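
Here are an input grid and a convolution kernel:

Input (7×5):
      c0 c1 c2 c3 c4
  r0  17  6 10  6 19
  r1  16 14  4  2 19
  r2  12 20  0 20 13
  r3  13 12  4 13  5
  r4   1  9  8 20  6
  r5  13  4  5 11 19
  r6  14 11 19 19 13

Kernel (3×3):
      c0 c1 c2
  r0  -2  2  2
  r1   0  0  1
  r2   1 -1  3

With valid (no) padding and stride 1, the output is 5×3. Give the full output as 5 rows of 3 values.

Output[0,0]: The receptive field on the input at this output position is [17 6 10 / 16 14 4 / 12 20 0]. Elementwise product with the kernel and sum: 17·-2 + 6·2 + 10·2 + 4·1 + 12·1 + 20·-1 + 0·3.

-6 102 68
17 51 53
36 74 77
38 62 85
97 98 94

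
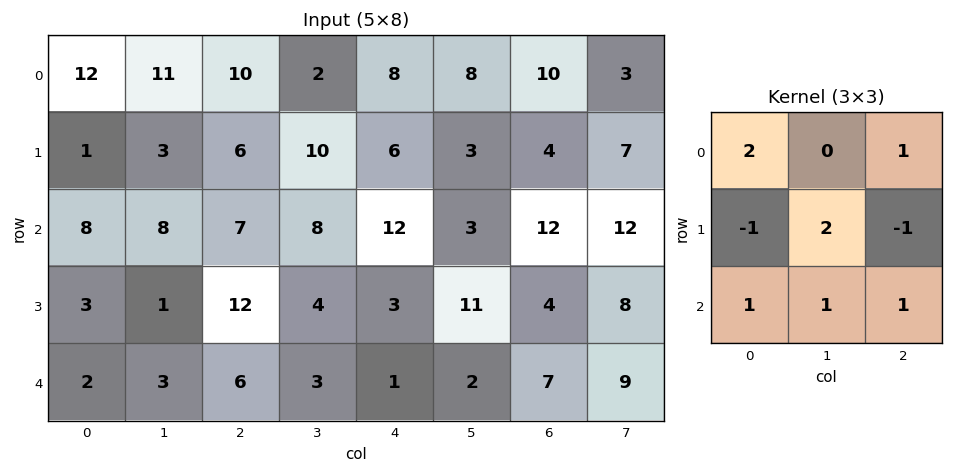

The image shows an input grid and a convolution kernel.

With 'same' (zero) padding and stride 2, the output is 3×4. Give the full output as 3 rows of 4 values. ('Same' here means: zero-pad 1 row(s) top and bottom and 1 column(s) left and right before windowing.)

Output[0,0]: The receptive field on the zero-padded input at this output position is [0 0 0 / 0 12 11 / 0 1 3]. Elementwise product with the kernel and sum: 0·2 + 0·1 + 0·-1 + 12·2 + 11·-1 + 0·1 + 1·1 + 3·1.
Output[0,1]: The receptive field on the zero-padded input at this output position is [0 0 0 / 11 10 2 / 3 6 10]. Elementwise product with the kernel and sum: 0·2 + 0·1 + 11·-1 + 10·2 + 2·-1 + 3·1 + 6·1 + 10·1.

17 26 25 23
15 31 54 45
2 12 16 33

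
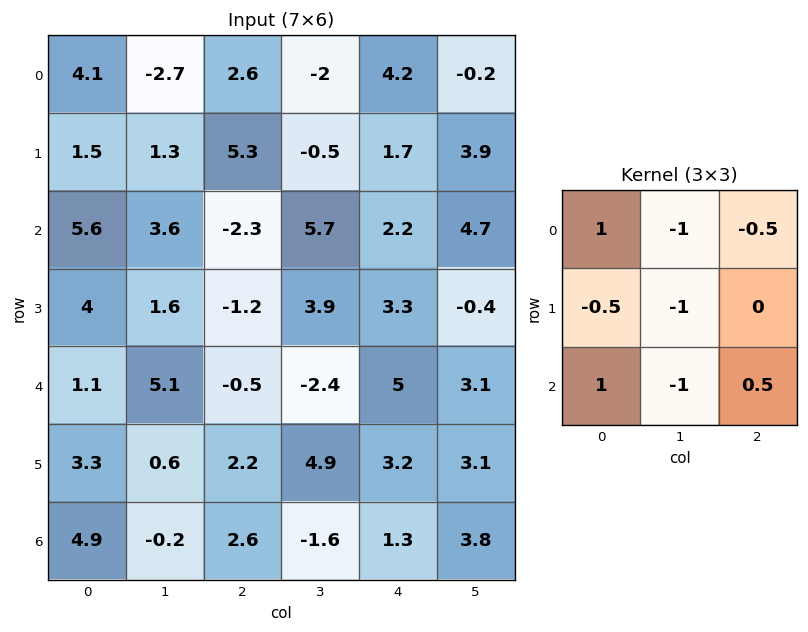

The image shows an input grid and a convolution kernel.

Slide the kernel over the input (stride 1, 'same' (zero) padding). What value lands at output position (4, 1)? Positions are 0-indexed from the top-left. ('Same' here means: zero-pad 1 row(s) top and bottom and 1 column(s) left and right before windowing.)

The receptive field on the zero-padded input at this output position is [4 1.6 -1.2 / 1.1 5.1 -0.5 / 3.3 0.6 2.2]. Elementwise product with the kernel and sum: 4·1 + 1.6·-1 + -1.2·-0.5 + 1.1·-0.5 + 5.1·-1 + 3.3·1 + 0.6·-1 + 2.2·0.5.

1.15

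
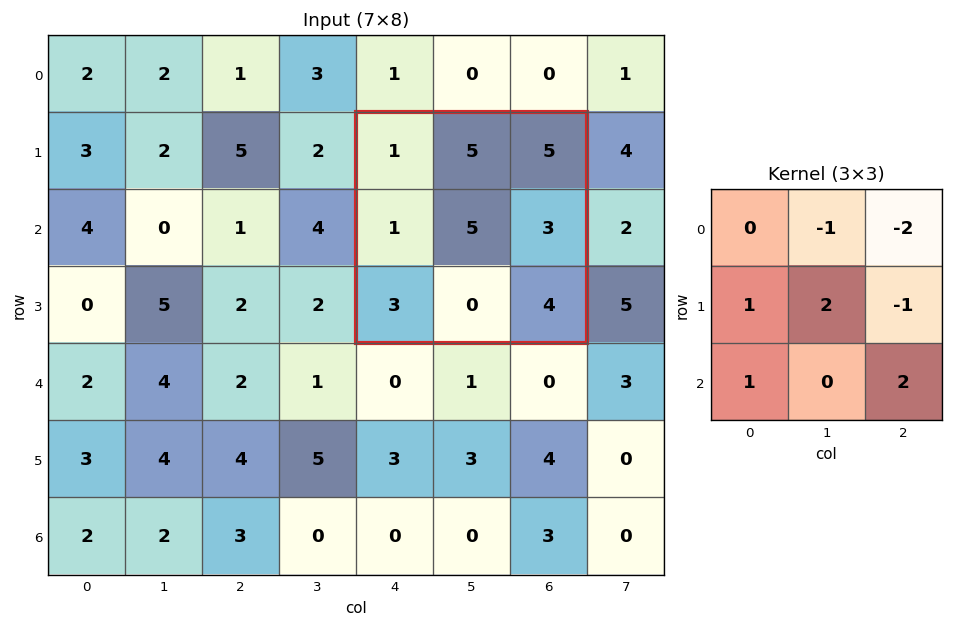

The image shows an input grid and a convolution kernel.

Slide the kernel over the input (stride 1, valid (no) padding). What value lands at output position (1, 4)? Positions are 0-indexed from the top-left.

The receptive field on the input at this output position is [1 5 5 / 1 5 3 / 3 0 4]. Elementwise product with the kernel and sum: 5·-1 + 5·-2 + 1·1 + 5·2 + 3·-1 + 3·1 + 4·2.

4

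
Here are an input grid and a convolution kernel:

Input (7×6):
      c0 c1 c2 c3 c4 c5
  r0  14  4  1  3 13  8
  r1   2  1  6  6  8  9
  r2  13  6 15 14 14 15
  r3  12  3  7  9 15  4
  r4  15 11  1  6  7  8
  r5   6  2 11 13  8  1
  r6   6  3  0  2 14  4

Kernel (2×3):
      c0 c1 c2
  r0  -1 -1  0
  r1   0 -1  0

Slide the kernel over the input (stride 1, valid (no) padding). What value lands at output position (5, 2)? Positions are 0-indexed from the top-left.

-26

The receptive field on the input at this output position is [11 13 8 / 0 2 14]. Elementwise product with the kernel and sum: 11·-1 + 13·-1 + 2·-1.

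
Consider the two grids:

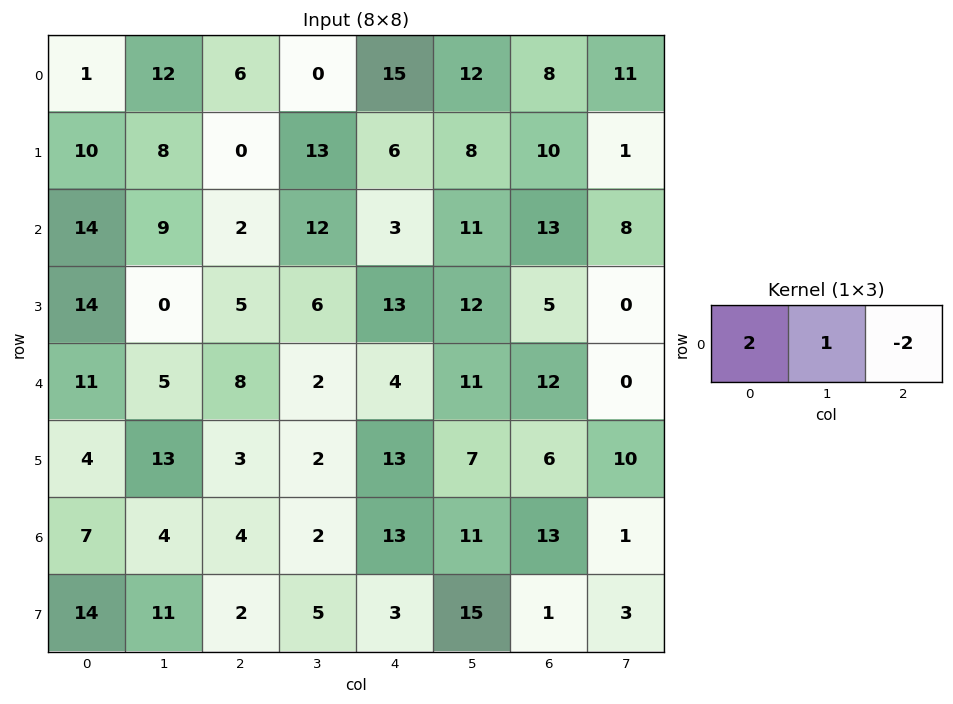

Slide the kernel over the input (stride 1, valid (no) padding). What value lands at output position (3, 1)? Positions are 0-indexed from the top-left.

-7

The receptive field on the input at this output position is [0 5 6]. Elementwise product with the kernel and sum: 0·2 + 5·1 + 6·-2.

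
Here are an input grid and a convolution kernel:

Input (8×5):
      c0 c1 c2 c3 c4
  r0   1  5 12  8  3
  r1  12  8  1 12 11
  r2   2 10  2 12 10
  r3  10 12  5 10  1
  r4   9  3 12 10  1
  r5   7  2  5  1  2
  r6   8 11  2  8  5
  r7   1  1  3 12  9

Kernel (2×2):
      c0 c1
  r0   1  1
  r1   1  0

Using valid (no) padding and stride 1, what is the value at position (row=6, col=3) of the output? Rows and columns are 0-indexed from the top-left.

25

The receptive field on the input at this output position is [8 5 / 12 9]. Elementwise product with the kernel and sum: 8·1 + 5·1 + 12·1.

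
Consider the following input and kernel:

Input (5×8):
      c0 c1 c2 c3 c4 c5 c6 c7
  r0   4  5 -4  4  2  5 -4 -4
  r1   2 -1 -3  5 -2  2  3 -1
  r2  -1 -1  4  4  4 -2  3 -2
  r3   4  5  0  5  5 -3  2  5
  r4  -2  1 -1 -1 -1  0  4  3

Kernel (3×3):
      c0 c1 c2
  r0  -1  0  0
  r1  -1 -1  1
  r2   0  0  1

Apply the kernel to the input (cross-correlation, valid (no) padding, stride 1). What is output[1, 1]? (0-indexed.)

7

The receptive field on the input at this output position is [-1 -3 5 / -1 4 4 / 5 0 5]. Elementwise product with the kernel and sum: -1·-1 + -1·-1 + 4·-1 + 4·1 + 5·1.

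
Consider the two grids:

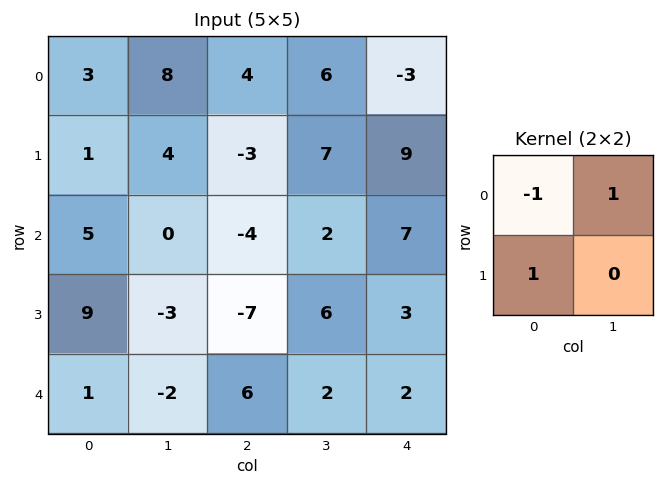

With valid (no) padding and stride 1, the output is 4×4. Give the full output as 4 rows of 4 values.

Output[0,0]: The receptive field on the input at this output position is [3 8 / 1 4]. Elementwise product with the kernel and sum: 3·-1 + 8·1 + 1·1.
Output[0,1]: The receptive field on the input at this output position is [8 4 / 4 -3]. Elementwise product with the kernel and sum: 8·-1 + 4·1 + 4·1.

6 0 -1 -2
8 -7 6 4
4 -7 -1 11
-11 -6 19 -1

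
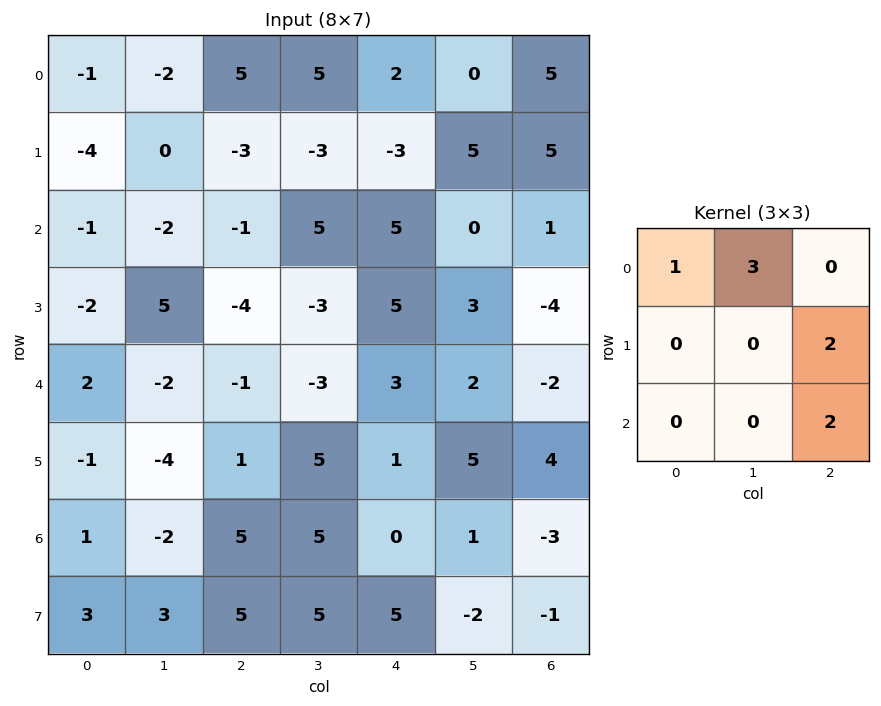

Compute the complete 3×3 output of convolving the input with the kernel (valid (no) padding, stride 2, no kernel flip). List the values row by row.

Output[0,0]: The receptive field on the input at this output position is [-1 -2 5 / -4 0 -3 / -1 -2 -1]. Elementwise product with the kernel and sum: -1·1 + -2·3 + -3·2 + -1·2.

-15 24 14
-17 30 -7
8 -8 11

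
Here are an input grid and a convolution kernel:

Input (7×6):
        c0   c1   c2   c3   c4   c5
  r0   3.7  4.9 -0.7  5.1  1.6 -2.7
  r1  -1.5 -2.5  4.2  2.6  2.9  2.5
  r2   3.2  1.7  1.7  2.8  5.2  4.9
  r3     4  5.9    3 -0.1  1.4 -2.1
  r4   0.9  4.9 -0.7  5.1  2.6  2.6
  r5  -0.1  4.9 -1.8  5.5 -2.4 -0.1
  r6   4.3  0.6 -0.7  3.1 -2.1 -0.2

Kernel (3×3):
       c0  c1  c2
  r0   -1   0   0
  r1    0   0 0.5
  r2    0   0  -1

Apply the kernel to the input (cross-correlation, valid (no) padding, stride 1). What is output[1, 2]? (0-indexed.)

The receptive field on the input at this output position is [4.2 2.6 2.9 / 1.7 2.8 5.2 / 3 -0.1 1.4]. Elementwise product with the kernel and sum: 4.2·-1 + 5.2·0.5 + 1.4·-1.

-3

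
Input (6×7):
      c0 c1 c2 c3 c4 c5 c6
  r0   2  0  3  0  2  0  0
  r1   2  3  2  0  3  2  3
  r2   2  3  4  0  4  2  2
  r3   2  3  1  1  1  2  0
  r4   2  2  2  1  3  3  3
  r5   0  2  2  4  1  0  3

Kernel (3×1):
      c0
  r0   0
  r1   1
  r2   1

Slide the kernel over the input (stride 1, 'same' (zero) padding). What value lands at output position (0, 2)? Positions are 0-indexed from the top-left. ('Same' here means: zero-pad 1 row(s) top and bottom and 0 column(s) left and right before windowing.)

5

The receptive field on the zero-padded input at this output position is [0 / 3 / 2]. Elementwise product with the kernel and sum: 3·1 + 2·1.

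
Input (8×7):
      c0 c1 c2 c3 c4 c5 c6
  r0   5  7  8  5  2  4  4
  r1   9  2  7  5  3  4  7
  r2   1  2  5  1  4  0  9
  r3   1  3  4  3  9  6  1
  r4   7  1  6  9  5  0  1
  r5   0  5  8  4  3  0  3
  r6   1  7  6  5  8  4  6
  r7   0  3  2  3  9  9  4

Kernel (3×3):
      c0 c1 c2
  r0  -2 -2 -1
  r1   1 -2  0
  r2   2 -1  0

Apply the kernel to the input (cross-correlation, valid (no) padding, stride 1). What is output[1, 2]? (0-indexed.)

-19

The receptive field on the input at this output position is [7 5 3 / 5 1 4 / 4 3 9]. Elementwise product with the kernel and sum: 7·-2 + 5·-2 + 3·-1 + 5·1 + 1·-2 + 4·2 + 3·-1.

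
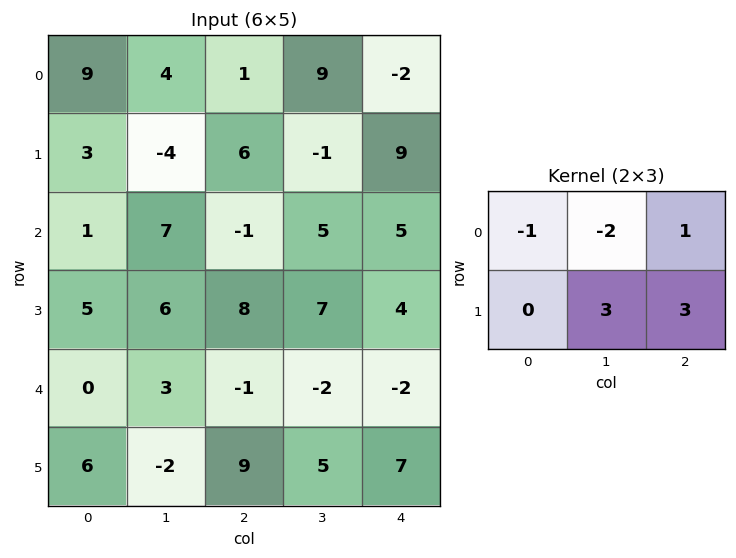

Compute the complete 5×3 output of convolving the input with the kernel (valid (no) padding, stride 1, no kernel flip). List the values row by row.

-10 18 3
29 3 35
26 45 29
-3 -24 -30
14 39 39

Output[0,0]: The receptive field on the input at this output position is [9 4 1 / 3 -4 6]. Elementwise product with the kernel and sum: 9·-1 + 4·-2 + 1·1 + -4·3 + 6·3.
Output[0,1]: The receptive field on the input at this output position is [4 1 9 / -4 6 -1]. Elementwise product with the kernel and sum: 4·-1 + 1·-2 + 9·1 + 6·3 + -1·3.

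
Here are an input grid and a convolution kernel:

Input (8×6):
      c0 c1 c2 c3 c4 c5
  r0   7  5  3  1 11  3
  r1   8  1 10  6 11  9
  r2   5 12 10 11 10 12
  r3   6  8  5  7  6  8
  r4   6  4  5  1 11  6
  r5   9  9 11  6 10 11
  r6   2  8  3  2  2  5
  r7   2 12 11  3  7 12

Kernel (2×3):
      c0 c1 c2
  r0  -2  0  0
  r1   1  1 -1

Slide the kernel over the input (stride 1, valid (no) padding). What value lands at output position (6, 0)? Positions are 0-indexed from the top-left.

The receptive field on the input at this output position is [2 8 3 / 2 12 11]. Elementwise product with the kernel and sum: 2·-2 + 2·1 + 12·1 + 11·-1.

-1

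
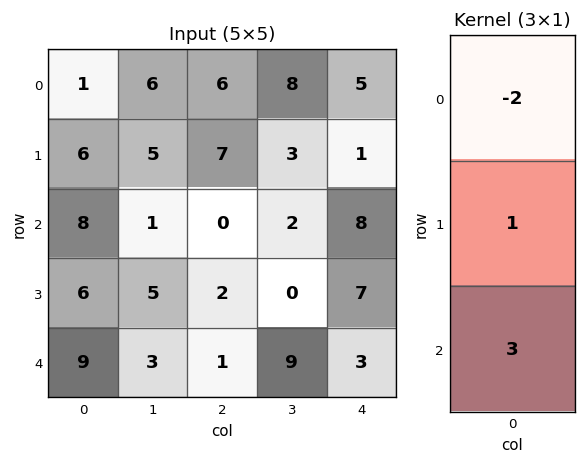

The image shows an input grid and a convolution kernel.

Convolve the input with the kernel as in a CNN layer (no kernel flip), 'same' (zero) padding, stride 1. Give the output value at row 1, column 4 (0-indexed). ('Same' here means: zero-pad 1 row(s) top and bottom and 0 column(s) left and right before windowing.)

The receptive field on the zero-padded input at this output position is [5 / 1 / 8]. Elementwise product with the kernel and sum: 5·-2 + 1·1 + 8·3.

15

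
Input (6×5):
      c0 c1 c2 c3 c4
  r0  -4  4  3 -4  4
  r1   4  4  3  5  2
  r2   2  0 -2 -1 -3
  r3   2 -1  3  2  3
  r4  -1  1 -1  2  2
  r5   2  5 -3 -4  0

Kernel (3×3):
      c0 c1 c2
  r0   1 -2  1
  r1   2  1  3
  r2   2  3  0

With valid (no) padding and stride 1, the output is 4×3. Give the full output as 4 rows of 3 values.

Output[0,0]: The receptive field on the input at this output position is [-4 4 3 / 4 4 3 / 2 0 -2]. Elementwise product with the kernel and sum: -4·1 + 4·-2 + 3·1 + 4·2 + 4·1 + 3·3 + 2·2 + 0·3.

16 14 25
-2 5 -7
13 9 18
22 3 -10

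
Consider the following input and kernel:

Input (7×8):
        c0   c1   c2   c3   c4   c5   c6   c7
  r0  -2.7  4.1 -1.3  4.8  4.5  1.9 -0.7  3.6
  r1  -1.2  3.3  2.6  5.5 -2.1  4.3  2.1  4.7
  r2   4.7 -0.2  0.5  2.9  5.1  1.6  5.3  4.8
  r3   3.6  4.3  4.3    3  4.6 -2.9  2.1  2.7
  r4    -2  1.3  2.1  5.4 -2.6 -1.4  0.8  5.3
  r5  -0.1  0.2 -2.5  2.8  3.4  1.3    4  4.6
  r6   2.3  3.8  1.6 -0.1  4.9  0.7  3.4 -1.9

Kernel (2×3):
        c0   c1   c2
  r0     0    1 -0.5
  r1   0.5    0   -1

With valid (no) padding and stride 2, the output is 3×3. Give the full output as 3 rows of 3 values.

1.55 5.95 -0.9
-2.95 -2.1 -0.85
2.7 2.05 -4.1

Output[0,0]: The receptive field on the input at this output position is [-2.7 4.1 -1.3 / -1.2 3.3 2.6]. Elementwise product with the kernel and sum: 4.1·1 + -1.3·-0.5 + -1.2·0.5 + 2.6·-1.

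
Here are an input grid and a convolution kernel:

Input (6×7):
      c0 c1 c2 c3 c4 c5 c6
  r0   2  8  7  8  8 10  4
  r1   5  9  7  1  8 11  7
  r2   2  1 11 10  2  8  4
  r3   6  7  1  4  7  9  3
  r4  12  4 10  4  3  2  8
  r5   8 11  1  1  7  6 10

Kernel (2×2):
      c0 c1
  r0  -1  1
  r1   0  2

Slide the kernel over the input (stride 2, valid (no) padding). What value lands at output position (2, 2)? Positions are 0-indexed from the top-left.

The receptive field on the input at this output position is [3 2 / 7 6]. Elementwise product with the kernel and sum: 3·-1 + 2·1 + 6·2.

11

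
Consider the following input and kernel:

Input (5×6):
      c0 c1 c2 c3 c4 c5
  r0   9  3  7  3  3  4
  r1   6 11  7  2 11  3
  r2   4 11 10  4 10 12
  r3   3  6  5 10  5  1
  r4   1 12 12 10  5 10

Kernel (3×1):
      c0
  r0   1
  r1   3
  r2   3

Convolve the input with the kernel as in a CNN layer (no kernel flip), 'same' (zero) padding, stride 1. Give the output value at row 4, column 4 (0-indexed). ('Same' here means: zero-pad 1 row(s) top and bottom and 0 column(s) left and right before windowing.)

20

The receptive field on the zero-padded input at this output position is [5 / 5 / 0]. Elementwise product with the kernel and sum: 5·1 + 5·3 + 0·3.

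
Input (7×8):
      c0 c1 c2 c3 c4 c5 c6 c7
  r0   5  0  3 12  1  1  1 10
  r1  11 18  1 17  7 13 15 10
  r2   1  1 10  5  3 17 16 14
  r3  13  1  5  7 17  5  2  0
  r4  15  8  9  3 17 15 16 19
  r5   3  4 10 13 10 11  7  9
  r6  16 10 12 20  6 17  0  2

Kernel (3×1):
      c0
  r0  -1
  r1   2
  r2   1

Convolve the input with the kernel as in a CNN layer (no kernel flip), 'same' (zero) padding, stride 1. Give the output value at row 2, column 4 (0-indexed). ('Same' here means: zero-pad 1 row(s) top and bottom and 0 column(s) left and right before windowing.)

The receptive field on the zero-padded input at this output position is [7 / 3 / 17]. Elementwise product with the kernel and sum: 7·-1 + 3·2 + 17·1.

16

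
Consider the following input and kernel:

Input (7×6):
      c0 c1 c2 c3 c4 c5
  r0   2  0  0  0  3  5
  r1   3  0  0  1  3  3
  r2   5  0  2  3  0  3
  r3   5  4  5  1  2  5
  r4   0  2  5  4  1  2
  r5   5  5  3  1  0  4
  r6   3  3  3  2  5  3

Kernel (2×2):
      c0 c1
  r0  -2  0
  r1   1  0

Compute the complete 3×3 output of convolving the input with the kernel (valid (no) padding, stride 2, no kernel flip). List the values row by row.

-1 0 -3
-5 1 2
5 -7 -2

Output[0,0]: The receptive field on the input at this output position is [2 0 / 3 0]. Elementwise product with the kernel and sum: 2·-2 + 3·1.
Output[0,1]: The receptive field on the input at this output position is [0 0 / 0 1]. Elementwise product with the kernel and sum: 0·-2 + 0·1.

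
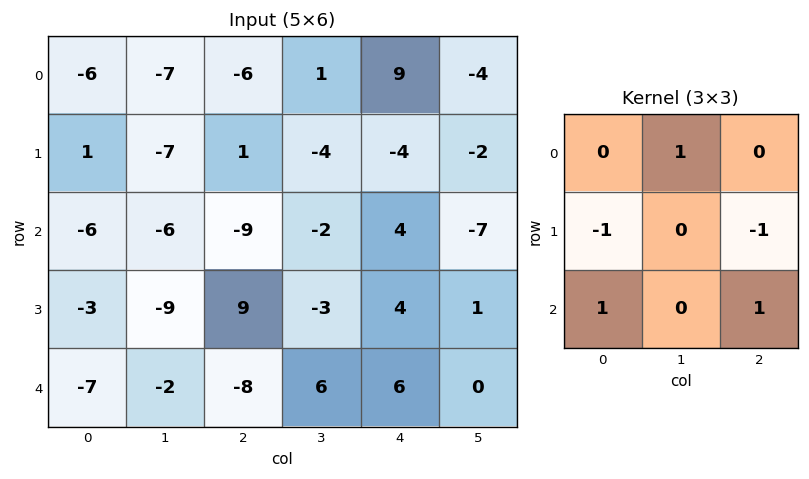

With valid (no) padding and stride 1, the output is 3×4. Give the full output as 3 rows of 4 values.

-24 -3 -1 6
14 -3 14 3
-27 7 -17 12

Output[0,0]: The receptive field on the input at this output position is [-6 -7 -6 / 1 -7 1 / -6 -6 -9]. Elementwise product with the kernel and sum: -7·1 + 1·-1 + 1·-1 + -6·1 + -9·1.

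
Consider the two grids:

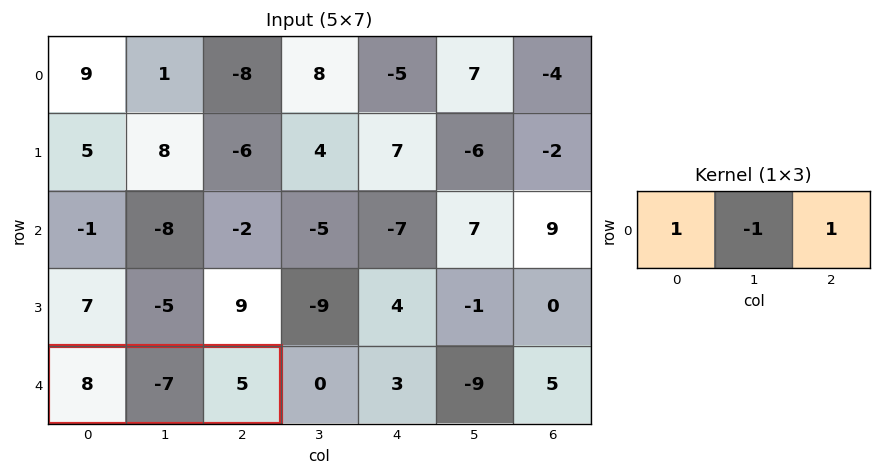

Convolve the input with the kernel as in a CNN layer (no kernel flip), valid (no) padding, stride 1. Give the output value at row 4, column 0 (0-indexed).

20

The receptive field on the input at this output position is [8 -7 5]. Elementwise product with the kernel and sum: 8·1 + -7·-1 + 5·1.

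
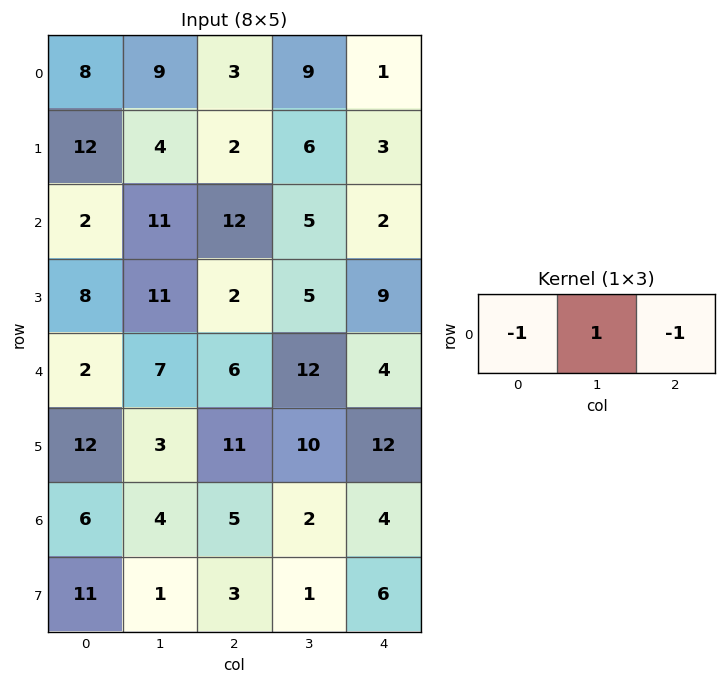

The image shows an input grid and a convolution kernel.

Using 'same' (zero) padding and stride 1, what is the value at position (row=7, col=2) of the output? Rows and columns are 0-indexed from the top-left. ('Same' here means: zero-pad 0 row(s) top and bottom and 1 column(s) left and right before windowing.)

1

The receptive field on the zero-padded input at this output position is [1 3 1]. Elementwise product with the kernel and sum: 1·-1 + 3·1 + 1·-1.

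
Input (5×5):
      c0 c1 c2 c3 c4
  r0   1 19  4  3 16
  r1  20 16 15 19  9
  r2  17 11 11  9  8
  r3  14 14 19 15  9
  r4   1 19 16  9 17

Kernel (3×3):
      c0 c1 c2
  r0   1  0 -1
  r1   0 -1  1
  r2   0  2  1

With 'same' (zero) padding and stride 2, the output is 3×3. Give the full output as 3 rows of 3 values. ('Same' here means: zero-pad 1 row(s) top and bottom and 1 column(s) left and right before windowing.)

74 48 2
20 48 29
4 -8 -2

Output[0,0]: The receptive field on the zero-padded input at this output position is [0 0 0 / 0 1 19 / 0 20 16]. Elementwise product with the kernel and sum: 0·1 + 0·-1 + 1·-1 + 19·1 + 20·2 + 16·1.
Output[0,1]: The receptive field on the zero-padded input at this output position is [0 0 0 / 19 4 3 / 16 15 19]. Elementwise product with the kernel and sum: 0·1 + 0·-1 + 4·-1 + 3·1 + 15·2 + 19·1.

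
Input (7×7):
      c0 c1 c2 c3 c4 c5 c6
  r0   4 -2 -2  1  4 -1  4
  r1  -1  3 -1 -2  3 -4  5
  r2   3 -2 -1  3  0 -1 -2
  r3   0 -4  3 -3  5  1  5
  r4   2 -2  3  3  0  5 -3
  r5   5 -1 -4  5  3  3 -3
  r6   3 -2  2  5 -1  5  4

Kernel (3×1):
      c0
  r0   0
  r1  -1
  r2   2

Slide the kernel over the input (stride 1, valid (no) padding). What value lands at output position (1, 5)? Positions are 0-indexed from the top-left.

The receptive field on the input at this output position is [-4 / -1 / 1]. Elementwise product with the kernel and sum: -1·-1 + 1·2.

3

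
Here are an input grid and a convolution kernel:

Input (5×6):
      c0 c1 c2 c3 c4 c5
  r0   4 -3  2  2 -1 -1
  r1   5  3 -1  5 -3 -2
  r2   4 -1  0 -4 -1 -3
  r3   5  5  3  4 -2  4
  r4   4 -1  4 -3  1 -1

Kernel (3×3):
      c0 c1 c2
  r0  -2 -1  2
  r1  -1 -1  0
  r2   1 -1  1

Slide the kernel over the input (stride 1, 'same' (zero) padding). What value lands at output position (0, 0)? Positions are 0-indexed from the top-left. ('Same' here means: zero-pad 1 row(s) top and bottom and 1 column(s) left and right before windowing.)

The receptive field on the zero-padded input at this output position is [0 0 0 / 0 4 -3 / 0 5 3]. Elementwise product with the kernel and sum: 0·-2 + 0·-1 + 0·2 + 0·-1 + 4·-1 + 0·1 + 5·-1 + 3·1.

-6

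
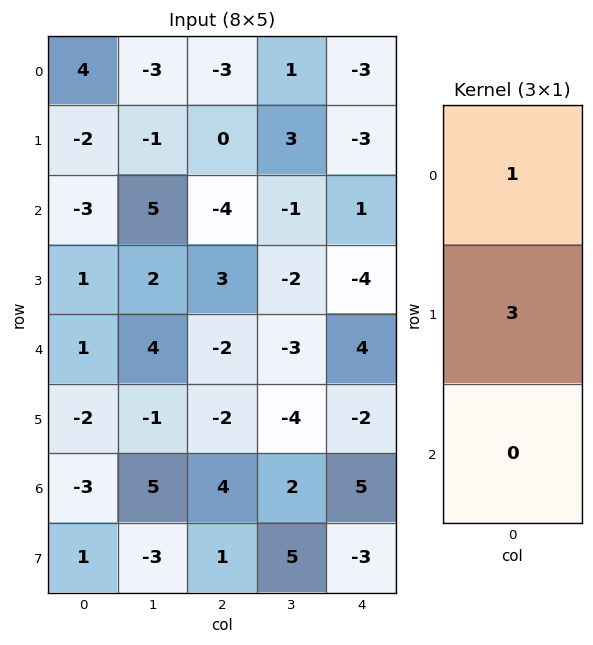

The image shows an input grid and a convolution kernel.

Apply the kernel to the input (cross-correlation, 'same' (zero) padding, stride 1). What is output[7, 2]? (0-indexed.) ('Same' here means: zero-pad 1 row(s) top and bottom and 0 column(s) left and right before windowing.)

The receptive field on the zero-padded input at this output position is [4 / 1 / 0]. Elementwise product with the kernel and sum: 4·1 + 1·3.

7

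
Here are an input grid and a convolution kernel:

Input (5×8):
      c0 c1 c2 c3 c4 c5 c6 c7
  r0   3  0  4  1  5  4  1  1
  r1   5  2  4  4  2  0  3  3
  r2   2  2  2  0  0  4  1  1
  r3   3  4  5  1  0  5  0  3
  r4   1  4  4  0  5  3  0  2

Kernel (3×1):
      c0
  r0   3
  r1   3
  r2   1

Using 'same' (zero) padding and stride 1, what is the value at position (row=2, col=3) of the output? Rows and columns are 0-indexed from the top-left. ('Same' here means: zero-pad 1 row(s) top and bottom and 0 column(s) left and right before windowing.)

The receptive field on the zero-padded input at this output position is [4 / 0 / 1]. Elementwise product with the kernel and sum: 4·3 + 0·3 + 1·1.

13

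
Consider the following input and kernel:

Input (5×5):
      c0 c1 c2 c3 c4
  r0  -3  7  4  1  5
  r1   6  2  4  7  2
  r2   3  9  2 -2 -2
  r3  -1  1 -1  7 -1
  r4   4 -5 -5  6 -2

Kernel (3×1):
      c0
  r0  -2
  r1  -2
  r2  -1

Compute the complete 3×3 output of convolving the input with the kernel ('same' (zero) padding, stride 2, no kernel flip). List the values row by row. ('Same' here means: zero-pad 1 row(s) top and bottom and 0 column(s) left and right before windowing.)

Output[0,0]: The receptive field on the zero-padded input at this output position is [0 / -3 / 6]. Elementwise product with the kernel and sum: 0·-2 + -3·-2 + 6·-1.

0 -12 -12
-17 -11 1
-6 12 6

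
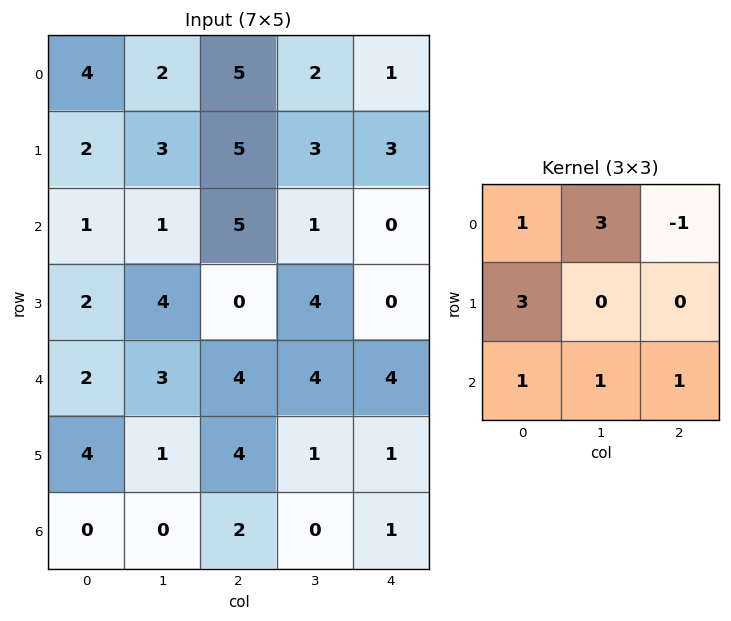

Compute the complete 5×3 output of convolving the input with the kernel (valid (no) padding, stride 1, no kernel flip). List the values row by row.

Output[0,0]: The receptive field on the input at this output position is [4 2 5 / 2 3 5 / 1 1 5]. Elementwise product with the kernel and sum: 4·1 + 2·3 + 5·-1 + 2·3 + 1·1 + 1·1 + 5·1.
Output[0,1]: The receptive field on the input at this output position is [2 5 2 / 3 5 3 / 1 5 1]. Elementwise product with the kernel and sum: 2·1 + 5·3 + 2·-1 + 3·3 + 1·1 + 5·1 + 1·1.

18 31 31
15 26 30
14 38 20
29 15 30
21 16 27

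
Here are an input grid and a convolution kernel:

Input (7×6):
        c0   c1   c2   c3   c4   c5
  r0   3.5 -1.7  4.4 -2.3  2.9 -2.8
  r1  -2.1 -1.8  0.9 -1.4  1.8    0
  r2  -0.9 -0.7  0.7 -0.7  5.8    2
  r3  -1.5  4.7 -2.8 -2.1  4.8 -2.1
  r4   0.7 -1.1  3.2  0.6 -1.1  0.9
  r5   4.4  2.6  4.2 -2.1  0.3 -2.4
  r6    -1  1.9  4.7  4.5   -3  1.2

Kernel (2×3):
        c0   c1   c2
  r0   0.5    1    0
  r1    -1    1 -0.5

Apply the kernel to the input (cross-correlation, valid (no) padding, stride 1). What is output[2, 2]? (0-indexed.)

The receptive field on the input at this output position is [0.7 -0.7 5.8 / -2.8 -2.1 4.8]. Elementwise product with the kernel and sum: 0.7·0.5 + -0.7·1 + -2.8·-1 + -2.1·1 + 4.8·-0.5.

-2.05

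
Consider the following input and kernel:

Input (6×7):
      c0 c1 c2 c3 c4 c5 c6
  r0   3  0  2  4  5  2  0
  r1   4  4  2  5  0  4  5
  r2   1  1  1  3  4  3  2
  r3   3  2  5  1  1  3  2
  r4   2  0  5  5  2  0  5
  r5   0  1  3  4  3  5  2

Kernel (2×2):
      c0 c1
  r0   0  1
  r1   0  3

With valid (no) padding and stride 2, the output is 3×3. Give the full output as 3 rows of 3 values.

12 19 14
7 6 12
3 17 15

Output[0,0]: The receptive field on the input at this output position is [3 0 / 4 4]. Elementwise product with the kernel and sum: 0·1 + 4·3.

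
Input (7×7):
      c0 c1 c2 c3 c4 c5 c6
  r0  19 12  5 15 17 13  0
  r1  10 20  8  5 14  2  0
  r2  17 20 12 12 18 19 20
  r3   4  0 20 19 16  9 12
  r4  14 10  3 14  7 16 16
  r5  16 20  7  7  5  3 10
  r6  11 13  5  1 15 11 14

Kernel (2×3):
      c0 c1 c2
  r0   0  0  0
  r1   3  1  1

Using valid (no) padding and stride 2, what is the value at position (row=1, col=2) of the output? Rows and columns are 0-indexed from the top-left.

69

The receptive field on the input at this output position is [18 19 20 / 16 9 12]. Elementwise product with the kernel and sum: 16·3 + 9·1 + 12·1.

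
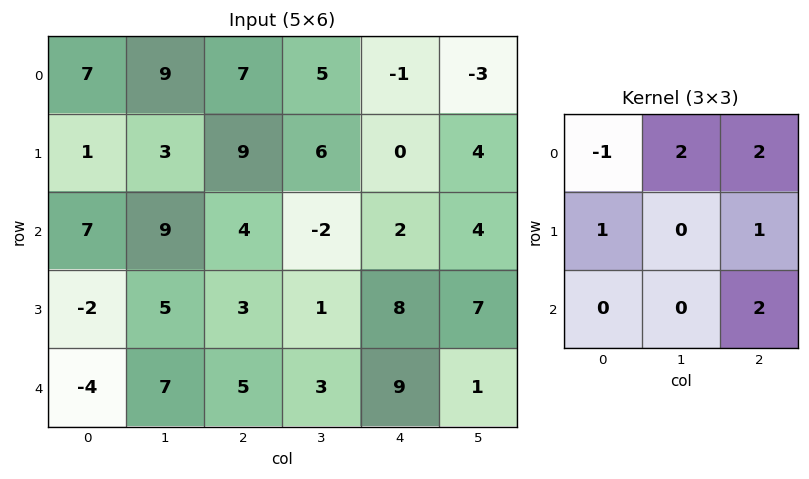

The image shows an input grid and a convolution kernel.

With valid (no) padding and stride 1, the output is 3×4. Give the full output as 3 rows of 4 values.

43 20 14 5
40 36 25 18
30 7 25 24

Output[0,0]: The receptive field on the input at this output position is [7 9 7 / 1 3 9 / 7 9 4]. Elementwise product with the kernel and sum: 7·-1 + 9·2 + 7·2 + 1·1 + 9·1 + 4·2.
Output[0,1]: The receptive field on the input at this output position is [9 7 5 / 3 9 6 / 9 4 -2]. Elementwise product with the kernel and sum: 9·-1 + 7·2 + 5·2 + 3·1 + 6·1 + -2·2.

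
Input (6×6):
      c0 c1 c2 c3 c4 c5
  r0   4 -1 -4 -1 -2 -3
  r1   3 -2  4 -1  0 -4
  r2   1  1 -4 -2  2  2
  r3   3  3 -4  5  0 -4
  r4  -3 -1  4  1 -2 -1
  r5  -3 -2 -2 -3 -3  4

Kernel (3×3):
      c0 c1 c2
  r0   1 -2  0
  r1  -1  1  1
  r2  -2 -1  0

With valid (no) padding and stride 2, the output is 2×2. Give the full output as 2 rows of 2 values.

Output[0,0]: The receptive field on the input at this output position is [4 -1 -4 / 3 -2 4 / 1 1 -4]. Elementwise product with the kernel and sum: 4·1 + -1·-2 + 3·-1 + -2·1 + 4·1 + 1·-2 + 1·-1.

2 3
2 0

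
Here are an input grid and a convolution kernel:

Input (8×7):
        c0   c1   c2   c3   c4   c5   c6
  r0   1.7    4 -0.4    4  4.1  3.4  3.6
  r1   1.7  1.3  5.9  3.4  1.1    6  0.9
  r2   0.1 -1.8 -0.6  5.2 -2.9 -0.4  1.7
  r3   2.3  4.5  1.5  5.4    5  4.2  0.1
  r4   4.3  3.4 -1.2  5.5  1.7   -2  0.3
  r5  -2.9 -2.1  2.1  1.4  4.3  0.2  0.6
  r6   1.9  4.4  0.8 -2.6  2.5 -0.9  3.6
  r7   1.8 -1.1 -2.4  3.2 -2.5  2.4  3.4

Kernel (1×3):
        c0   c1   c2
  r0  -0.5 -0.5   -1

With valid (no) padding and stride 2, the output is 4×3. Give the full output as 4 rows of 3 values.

Output[0,0]: The receptive field on the input at this output position is [1.7 4 -0.4]. Elementwise product with the kernel and sum: 1.7·-0.5 + 4·-0.5 + -0.4·-1.
Output[0,1]: The receptive field on the input at this output position is [-0.4 4 4.1]. Elementwise product with the kernel and sum: -0.4·-0.5 + 4·-0.5 + 4.1·-1.

-2.45 -5.9 -7.35
1.45 0.6 -0.05
-2.65 -3.85 -0.15
-3.95 -1.6 -4.4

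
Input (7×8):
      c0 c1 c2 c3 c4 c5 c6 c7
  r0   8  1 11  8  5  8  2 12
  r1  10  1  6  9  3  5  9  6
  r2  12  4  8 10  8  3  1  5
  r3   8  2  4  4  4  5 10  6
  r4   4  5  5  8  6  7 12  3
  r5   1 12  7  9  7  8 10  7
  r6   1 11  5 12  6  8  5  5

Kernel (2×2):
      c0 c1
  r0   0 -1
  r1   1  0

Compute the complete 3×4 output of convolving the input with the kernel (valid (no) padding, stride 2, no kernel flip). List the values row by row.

Output[0,0]: The receptive field on the input at this output position is [8 1 / 10 1]. Elementwise product with the kernel and sum: 1·-1 + 10·1.
Output[0,1]: The receptive field on the input at this output position is [11 8 / 6 9]. Elementwise product with the kernel and sum: 8·-1 + 6·1.

9 -2 -5 -3
4 -6 1 5
-4 -1 0 7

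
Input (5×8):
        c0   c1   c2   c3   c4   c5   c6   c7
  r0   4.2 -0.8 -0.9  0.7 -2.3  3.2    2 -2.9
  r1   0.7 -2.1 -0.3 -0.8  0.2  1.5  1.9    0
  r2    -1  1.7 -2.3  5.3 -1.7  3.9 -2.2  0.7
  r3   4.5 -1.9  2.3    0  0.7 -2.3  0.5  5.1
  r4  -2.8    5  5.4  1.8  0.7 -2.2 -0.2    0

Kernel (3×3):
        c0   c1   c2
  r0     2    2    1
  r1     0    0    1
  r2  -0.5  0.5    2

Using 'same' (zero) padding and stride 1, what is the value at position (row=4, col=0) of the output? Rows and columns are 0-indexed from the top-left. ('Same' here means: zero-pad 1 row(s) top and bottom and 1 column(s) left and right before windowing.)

12.1

The receptive field on the zero-padded input at this output position is [0 4.5 -1.9 / 0 -2.8 5 / 0 0 0]. Elementwise product with the kernel and sum: 0·2 + 4.5·2 + -1.9·1 + 5·1 + 0·-0.5 + 0·0.5 + 0·2.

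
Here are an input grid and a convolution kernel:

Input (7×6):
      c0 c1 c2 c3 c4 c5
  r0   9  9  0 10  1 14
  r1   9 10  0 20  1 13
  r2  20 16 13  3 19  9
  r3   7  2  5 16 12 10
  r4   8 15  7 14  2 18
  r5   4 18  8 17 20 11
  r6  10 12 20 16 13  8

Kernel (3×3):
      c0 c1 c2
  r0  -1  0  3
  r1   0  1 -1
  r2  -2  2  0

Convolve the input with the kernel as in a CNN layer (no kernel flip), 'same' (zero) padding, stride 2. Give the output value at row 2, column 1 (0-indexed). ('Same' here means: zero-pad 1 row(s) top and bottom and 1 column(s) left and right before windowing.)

19

The receptive field on the zero-padded input at this output position is [2 5 16 / 15 7 14 / 18 8 17]. Elementwise product with the kernel and sum: 2·-1 + 16·3 + 7·1 + 14·-1 + 18·-2 + 8·2.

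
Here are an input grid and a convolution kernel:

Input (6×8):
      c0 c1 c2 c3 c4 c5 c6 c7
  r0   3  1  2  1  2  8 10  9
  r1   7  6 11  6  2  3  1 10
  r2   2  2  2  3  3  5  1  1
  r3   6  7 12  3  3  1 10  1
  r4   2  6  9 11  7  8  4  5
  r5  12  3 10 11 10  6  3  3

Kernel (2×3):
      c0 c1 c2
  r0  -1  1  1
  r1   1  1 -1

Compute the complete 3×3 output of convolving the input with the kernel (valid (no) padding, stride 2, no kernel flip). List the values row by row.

Output[0,0]: The receptive field on the input at this output position is [3 1 2 / 7 6 11]. Elementwise product with the kernel and sum: 3·-1 + 1·1 + 2·1 + 7·1 + 6·1 + 11·-1.
Output[0,1]: The receptive field on the input at this output position is [2 1 2 / 11 6 2]. Elementwise product with the kernel and sum: 2·-1 + 1·1 + 2·1 + 11·1 + 6·1 + 2·-1.

2 16 20
3 16 -3
18 20 18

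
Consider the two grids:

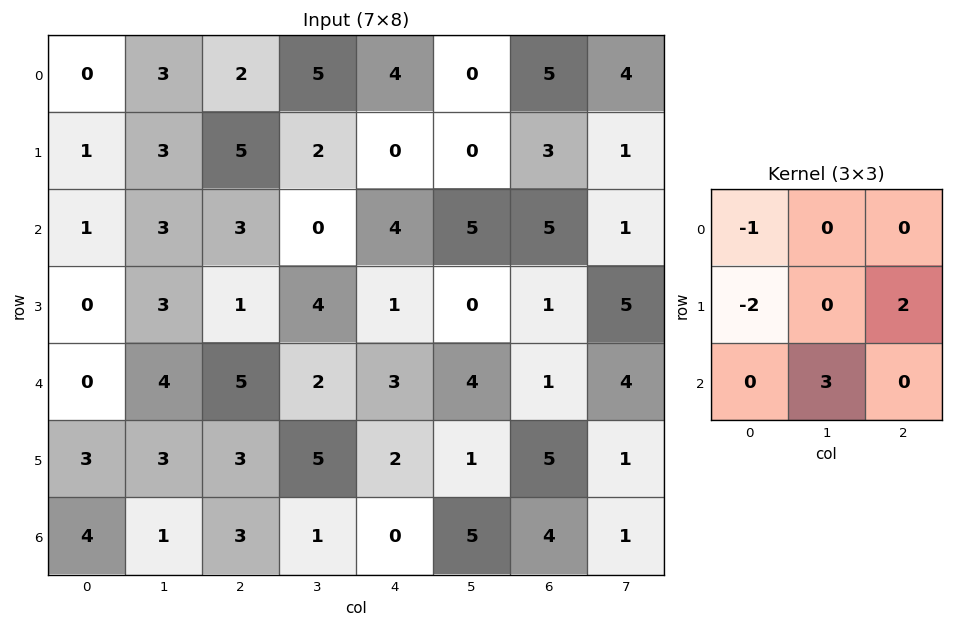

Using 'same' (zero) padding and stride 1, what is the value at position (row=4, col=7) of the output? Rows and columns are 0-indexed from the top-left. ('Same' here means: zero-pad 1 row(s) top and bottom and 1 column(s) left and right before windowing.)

0

The receptive field on the zero-padded input at this output position is [1 5 0 / 1 4 0 / 5 1 0]. Elementwise product with the kernel and sum: 1·-1 + 1·-2 + 0·2 + 1·3.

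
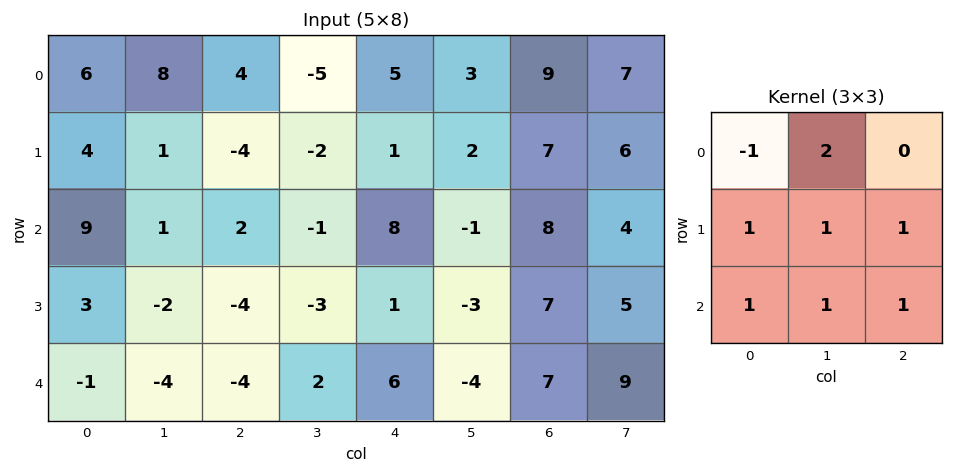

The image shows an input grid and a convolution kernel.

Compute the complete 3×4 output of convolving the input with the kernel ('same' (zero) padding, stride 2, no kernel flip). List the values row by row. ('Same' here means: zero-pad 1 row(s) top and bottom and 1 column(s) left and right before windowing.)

Output[0,0]: The receptive field on the zero-padded input at this output position is [0 0 0 / 0 6 8 / 0 4 1]. Elementwise product with the kernel and sum: 0·-1 + 0·2 + 0·1 + 6·1 + 8·1 + 0·1 + 4·1 + 1·1.
Output[0,1]: The receptive field on the zero-padded input at this output position is [0 0 0 / 8 4 -5 / 1 -4 -2]. Elementwise product with the kernel and sum: 0·-1 + 0·2 + 8·1 + 4·1 + -5·1 + 1·1 + -4·1 + -2·1.

19 2 4 34
19 -16 5 32
1 -12 9 29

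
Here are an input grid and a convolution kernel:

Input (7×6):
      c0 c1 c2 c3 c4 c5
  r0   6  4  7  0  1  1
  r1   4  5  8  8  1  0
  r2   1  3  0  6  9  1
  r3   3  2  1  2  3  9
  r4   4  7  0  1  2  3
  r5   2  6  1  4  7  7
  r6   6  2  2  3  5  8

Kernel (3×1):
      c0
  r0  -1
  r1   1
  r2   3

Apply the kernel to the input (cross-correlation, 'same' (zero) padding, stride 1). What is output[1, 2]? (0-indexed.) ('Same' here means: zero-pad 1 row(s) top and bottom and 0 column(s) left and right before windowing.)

The receptive field on the zero-padded input at this output position is [7 / 8 / 0]. Elementwise product with the kernel and sum: 7·-1 + 8·1 + 0·3.

1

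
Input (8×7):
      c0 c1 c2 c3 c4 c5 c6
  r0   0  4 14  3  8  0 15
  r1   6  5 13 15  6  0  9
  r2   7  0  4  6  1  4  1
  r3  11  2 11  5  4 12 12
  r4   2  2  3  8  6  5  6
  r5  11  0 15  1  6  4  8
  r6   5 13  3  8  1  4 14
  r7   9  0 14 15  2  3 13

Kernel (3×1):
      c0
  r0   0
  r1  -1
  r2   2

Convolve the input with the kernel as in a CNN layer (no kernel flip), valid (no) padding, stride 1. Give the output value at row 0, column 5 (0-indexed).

8

The receptive field on the input at this output position is [0 / 0 / 4]. Elementwise product with the kernel and sum: 0·-1 + 4·2.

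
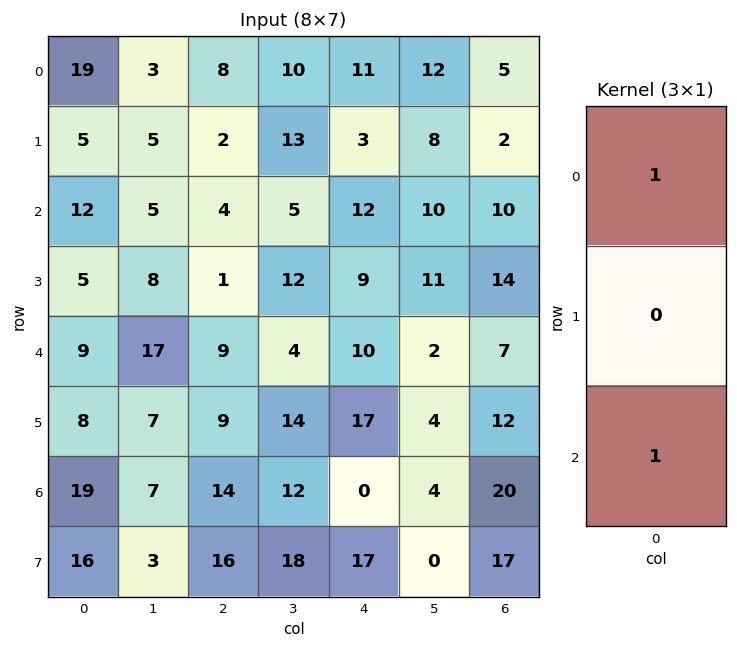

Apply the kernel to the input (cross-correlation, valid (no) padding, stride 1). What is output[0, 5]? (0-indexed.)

22

The receptive field on the input at this output position is [12 / 8 / 10]. Elementwise product with the kernel and sum: 12·1 + 10·1.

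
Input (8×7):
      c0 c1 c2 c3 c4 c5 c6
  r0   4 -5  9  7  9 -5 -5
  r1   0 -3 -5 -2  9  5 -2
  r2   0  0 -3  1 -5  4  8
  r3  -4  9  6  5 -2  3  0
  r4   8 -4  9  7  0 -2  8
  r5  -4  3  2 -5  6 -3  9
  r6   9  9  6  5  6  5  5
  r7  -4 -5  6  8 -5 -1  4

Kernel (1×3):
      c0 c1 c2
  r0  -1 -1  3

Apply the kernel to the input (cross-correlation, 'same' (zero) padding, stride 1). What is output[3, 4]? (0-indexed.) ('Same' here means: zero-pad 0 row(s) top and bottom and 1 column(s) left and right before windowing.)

The receptive field on the zero-padded input at this output position is [5 -2 3]. Elementwise product with the kernel and sum: 5·-1 + -2·-1 + 3·3.

6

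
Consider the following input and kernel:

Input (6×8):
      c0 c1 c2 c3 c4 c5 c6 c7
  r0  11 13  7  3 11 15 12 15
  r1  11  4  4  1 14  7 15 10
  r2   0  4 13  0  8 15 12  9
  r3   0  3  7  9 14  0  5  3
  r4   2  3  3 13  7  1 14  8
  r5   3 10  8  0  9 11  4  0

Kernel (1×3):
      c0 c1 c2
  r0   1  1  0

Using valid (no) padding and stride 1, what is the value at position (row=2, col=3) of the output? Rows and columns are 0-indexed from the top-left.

8

The receptive field on the input at this output position is [0 8 15]. Elementwise product with the kernel and sum: 0·1 + 8·1.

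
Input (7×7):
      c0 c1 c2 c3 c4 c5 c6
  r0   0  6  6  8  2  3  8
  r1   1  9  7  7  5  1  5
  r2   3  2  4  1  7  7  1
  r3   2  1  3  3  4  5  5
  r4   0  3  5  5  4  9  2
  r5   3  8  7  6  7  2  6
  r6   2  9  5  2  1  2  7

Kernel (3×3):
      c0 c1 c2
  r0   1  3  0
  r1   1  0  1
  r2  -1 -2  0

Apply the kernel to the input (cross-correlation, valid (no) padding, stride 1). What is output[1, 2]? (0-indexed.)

The receptive field on the input at this output position is [7 7 5 / 4 1 7 / 3 3 4]. Elementwise product with the kernel and sum: 7·1 + 7·3 + 4·1 + 7·1 + 3·-1 + 3·-2.

30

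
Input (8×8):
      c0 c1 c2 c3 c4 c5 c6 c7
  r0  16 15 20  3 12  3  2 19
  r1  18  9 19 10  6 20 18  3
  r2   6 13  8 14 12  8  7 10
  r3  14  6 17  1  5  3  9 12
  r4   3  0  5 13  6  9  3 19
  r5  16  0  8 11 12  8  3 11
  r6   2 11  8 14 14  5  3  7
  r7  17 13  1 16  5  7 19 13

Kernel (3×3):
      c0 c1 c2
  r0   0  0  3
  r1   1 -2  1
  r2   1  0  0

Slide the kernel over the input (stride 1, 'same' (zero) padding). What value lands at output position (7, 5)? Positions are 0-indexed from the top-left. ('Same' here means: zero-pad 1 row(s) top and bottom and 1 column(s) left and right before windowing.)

19

The receptive field on the zero-padded input at this output position is [14 5 3 / 5 7 19 / 0 0 0]. Elementwise product with the kernel and sum: 3·3 + 5·1 + 7·-2 + 19·1 + 0·1.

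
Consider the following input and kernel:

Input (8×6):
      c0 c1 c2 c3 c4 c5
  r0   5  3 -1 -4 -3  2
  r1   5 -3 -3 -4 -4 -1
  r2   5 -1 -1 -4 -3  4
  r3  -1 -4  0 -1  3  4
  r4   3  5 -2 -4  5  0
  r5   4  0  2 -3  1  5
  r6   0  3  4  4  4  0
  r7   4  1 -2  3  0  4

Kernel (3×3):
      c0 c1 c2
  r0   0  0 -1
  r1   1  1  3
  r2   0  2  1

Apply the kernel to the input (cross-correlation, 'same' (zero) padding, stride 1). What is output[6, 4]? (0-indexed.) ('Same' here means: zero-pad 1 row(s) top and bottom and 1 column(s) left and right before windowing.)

The receptive field on the zero-padded input at this output position is [-3 1 5 / 4 4 0 / 3 0 4]. Elementwise product with the kernel and sum: 5·-1 + 4·1 + 4·1 + 0·3 + 0·2 + 4·1.

7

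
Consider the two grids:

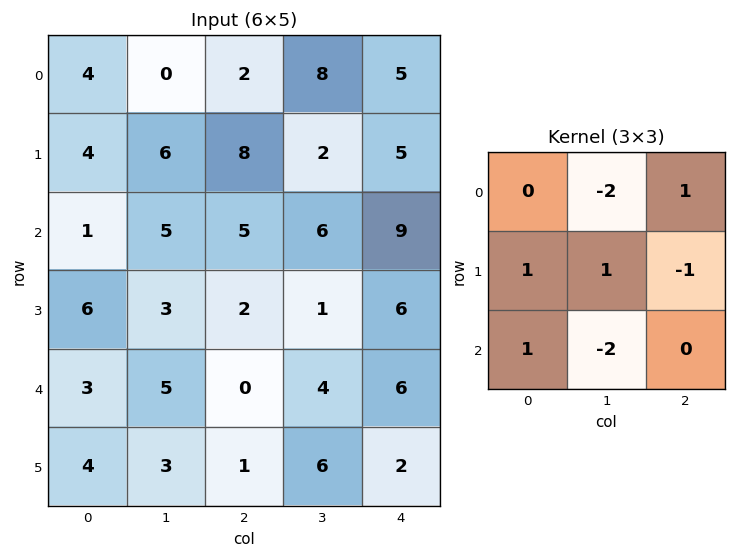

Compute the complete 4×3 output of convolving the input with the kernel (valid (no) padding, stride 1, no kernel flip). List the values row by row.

Output[0,0]: The receptive field on the input at this output position is [4 0 2 / 4 6 8 / 1 5 5]. Elementwise product with the kernel and sum: 0·-2 + 2·1 + 4·1 + 6·1 + 8·-1 + 1·1 + 5·-2.

-5 11 -13
-3 -11 3
-5 5 -14
2 -1 -9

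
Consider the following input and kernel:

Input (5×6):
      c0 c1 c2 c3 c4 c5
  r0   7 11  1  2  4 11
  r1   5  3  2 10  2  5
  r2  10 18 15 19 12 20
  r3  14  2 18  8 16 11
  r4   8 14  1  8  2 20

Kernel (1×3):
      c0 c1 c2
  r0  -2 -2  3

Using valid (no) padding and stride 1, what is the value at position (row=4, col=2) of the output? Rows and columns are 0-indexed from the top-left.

The receptive field on the input at this output position is [1 8 2]. Elementwise product with the kernel and sum: 1·-2 + 8·-2 + 2·3.

-12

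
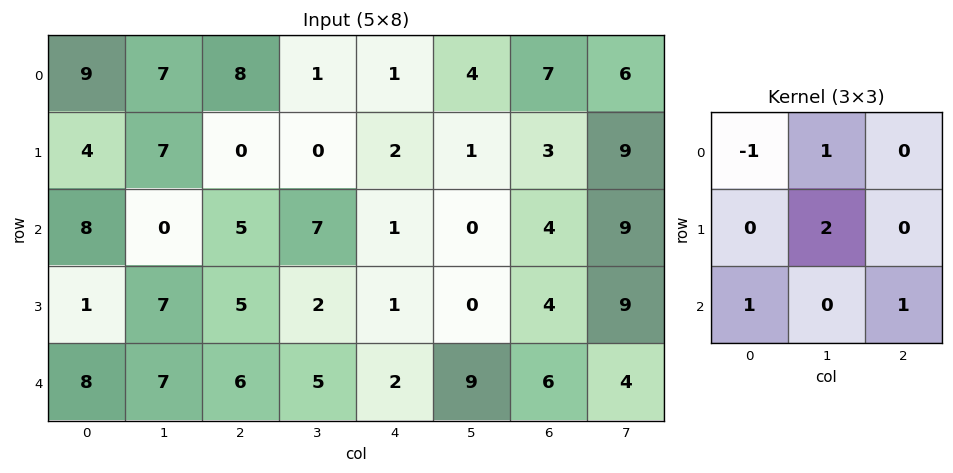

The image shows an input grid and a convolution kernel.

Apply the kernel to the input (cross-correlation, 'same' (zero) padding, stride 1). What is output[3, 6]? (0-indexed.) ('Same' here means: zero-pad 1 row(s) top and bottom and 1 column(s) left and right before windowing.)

The receptive field on the zero-padded input at this output position is [0 4 9 / 0 4 9 / 9 6 4]. Elementwise product with the kernel and sum: 0·-1 + 4·1 + 4·2 + 9·1 + 4·1.

25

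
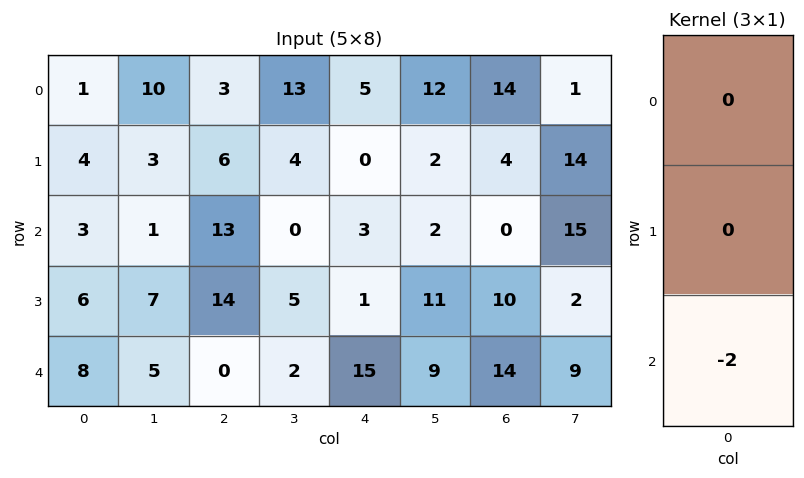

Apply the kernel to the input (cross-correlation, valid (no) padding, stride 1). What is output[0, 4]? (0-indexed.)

-6

The receptive field on the input at this output position is [5 / 0 / 3]. Elementwise product with the kernel and sum: 3·-2.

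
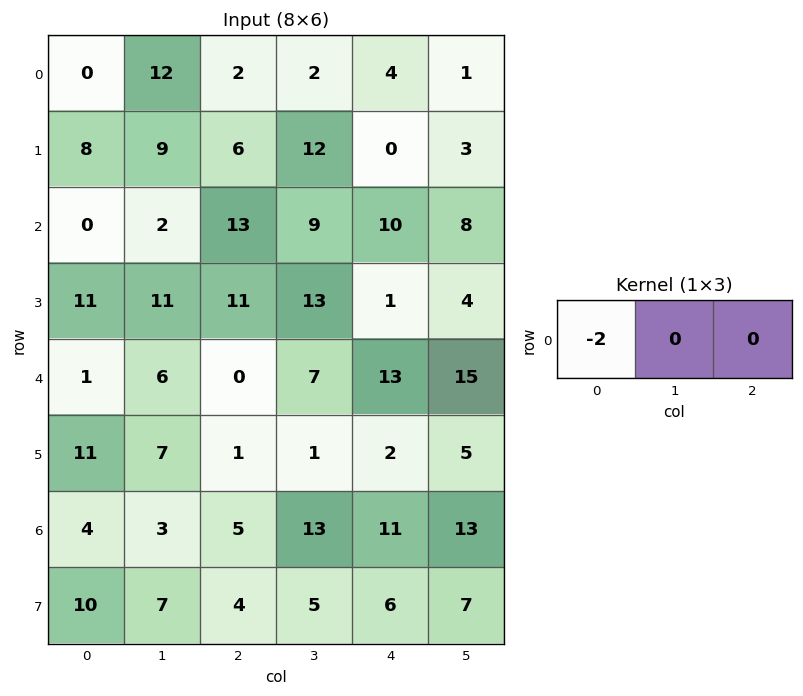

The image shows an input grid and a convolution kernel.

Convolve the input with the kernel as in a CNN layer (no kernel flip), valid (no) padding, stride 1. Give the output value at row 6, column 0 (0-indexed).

The receptive field on the input at this output position is [4 3 5]. Elementwise product with the kernel and sum: 4·-2.

-8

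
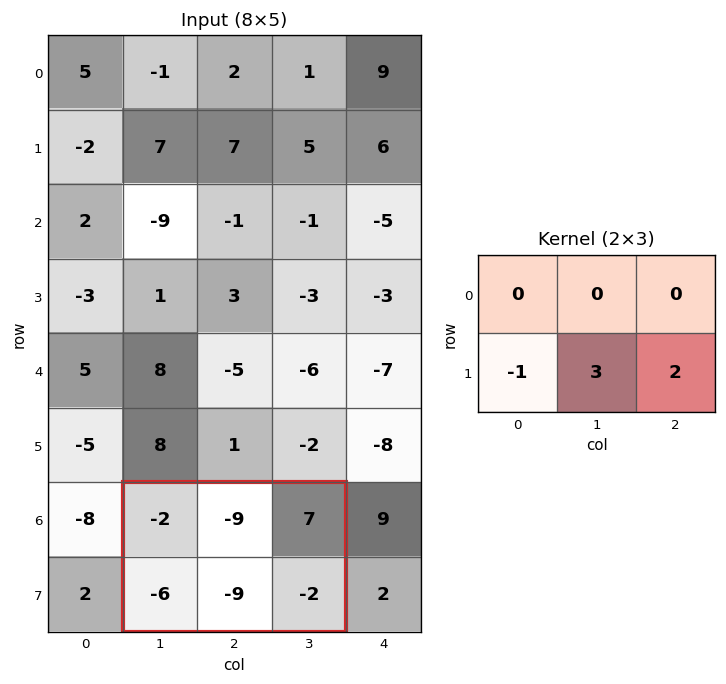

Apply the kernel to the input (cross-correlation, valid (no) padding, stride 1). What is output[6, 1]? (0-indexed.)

The receptive field on the input at this output position is [-2 -9 7 / -6 -9 -2]. Elementwise product with the kernel and sum: -6·-1 + -9·3 + -2·2.

-25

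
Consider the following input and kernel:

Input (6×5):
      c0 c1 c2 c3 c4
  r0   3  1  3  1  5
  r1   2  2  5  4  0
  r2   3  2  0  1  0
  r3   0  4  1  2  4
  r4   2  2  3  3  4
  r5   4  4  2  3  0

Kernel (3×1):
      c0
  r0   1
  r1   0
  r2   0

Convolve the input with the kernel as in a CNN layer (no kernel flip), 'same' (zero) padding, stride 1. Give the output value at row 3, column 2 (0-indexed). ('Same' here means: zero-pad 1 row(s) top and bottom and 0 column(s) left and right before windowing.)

0

The receptive field on the zero-padded input at this output position is [0 / 1 / 3]. Elementwise product with the kernel and sum: 0·1.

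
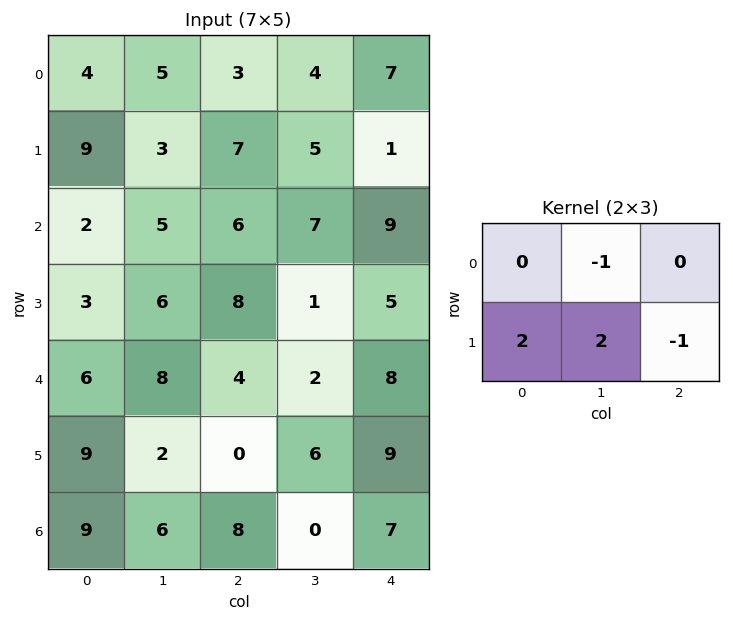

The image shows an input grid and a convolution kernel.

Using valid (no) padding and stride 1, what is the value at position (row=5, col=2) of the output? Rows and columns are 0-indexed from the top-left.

The receptive field on the input at this output position is [0 6 9 / 8 0 7]. Elementwise product with the kernel and sum: 6·-1 + 8·2 + 0·2 + 7·-1.

3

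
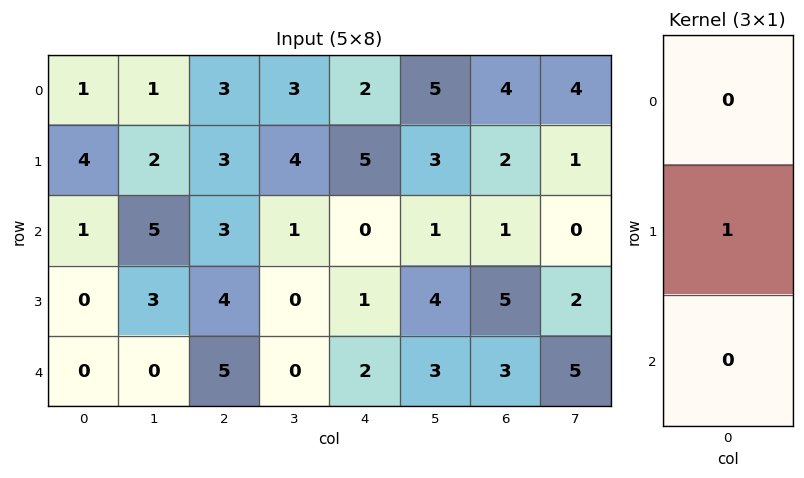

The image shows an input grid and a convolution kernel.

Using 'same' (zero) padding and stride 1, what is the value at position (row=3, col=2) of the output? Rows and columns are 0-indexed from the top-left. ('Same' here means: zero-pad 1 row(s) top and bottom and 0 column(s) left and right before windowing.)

The receptive field on the zero-padded input at this output position is [3 / 4 / 5]. Elementwise product with the kernel and sum: 4·1.

4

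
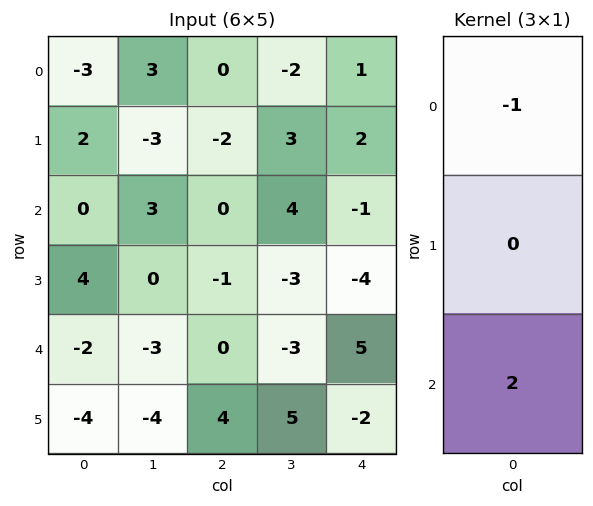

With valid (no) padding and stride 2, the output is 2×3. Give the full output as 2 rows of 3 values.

3 0 -3
-4 0 11

Output[0,0]: The receptive field on the input at this output position is [-3 / 2 / 0]. Elementwise product with the kernel and sum: -3·-1 + 0·2.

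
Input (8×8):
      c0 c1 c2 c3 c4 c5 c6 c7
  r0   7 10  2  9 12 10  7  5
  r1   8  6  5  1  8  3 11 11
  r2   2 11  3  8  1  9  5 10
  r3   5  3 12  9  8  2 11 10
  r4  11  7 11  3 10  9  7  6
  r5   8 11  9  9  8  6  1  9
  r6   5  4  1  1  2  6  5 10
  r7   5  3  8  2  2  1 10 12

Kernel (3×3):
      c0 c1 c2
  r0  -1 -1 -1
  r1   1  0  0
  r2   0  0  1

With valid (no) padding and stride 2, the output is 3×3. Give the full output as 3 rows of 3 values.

-8 -17 -16
0 10 0
-20 -13 -13

Output[0,0]: The receptive field on the input at this output position is [7 10 2 / 8 6 5 / 2 11 3]. Elementwise product with the kernel and sum: 7·-1 + 10·-1 + 2·-1 + 8·1 + 3·1.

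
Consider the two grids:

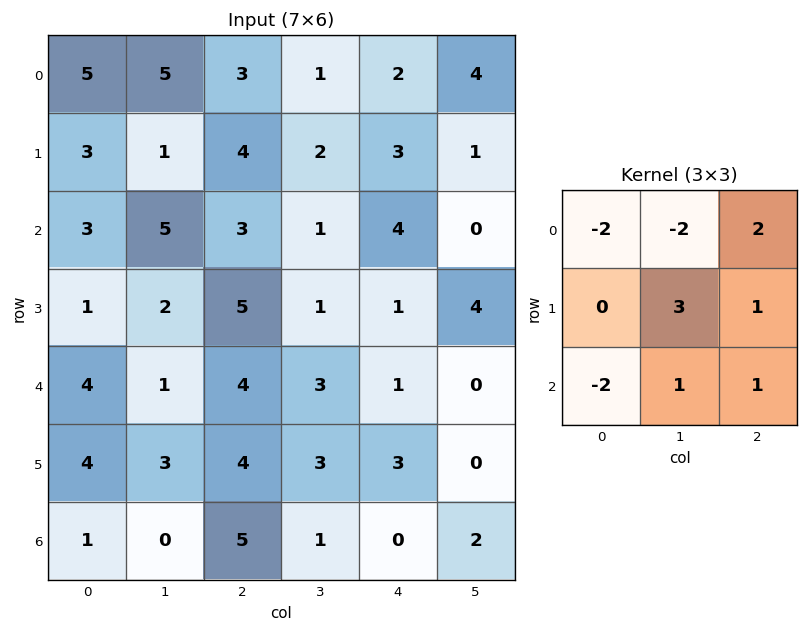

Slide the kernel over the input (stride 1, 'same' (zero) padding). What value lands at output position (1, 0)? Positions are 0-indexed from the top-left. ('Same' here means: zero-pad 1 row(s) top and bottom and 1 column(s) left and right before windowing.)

18

The receptive field on the zero-padded input at this output position is [0 5 5 / 0 3 1 / 0 3 5]. Elementwise product with the kernel and sum: 0·-2 + 5·-2 + 5·2 + 3·3 + 1·1 + 0·-2 + 3·1 + 5·1.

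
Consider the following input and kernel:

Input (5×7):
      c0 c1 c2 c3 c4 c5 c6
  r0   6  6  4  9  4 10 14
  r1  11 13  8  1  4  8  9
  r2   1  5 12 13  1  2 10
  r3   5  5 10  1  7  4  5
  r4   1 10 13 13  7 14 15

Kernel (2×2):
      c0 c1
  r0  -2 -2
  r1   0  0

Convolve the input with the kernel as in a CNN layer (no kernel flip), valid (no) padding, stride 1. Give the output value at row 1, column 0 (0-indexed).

The receptive field on the input at this output position is [11 13 / 1 5]. Elementwise product with the kernel and sum: 11·-2 + 13·-2.

-48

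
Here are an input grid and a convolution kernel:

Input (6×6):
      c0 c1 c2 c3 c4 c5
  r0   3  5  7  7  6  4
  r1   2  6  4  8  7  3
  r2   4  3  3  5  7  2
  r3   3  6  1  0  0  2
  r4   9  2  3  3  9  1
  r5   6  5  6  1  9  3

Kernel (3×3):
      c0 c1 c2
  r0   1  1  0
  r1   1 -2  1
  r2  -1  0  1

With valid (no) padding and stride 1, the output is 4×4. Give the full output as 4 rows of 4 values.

Output[0,0]: The receptive field on the input at this output position is [3 5 7 / 2 6 4 / 4 3 3]. Elementwise product with the kernel and sum: 3·1 + 5·1 + 2·1 + 6·-2 + 4·1 + 4·-1 + 3·1.

1 20 13 7
7 6 11 10
-7 11 15 12
17 2 10 -12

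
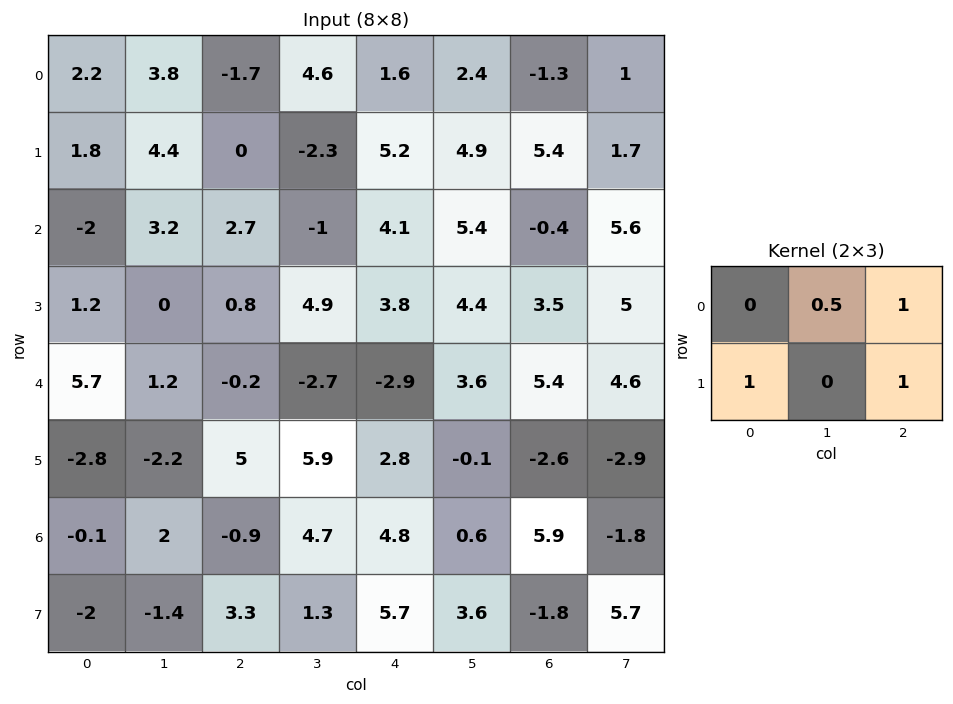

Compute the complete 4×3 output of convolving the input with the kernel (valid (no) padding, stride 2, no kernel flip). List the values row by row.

2 9.1 10.5
6.3 8.2 9.6
2.6 3.55 7.4
1.4 16.15 10.1

Output[0,0]: The receptive field on the input at this output position is [2.2 3.8 -1.7 / 1.8 4.4 0]. Elementwise product with the kernel and sum: 3.8·0.5 + -1.7·1 + 1.8·1 + 0·1.
Output[0,1]: The receptive field on the input at this output position is [-1.7 4.6 1.6 / 0 -2.3 5.2]. Elementwise product with the kernel and sum: 4.6·0.5 + 1.6·1 + 0·1 + 5.2·1.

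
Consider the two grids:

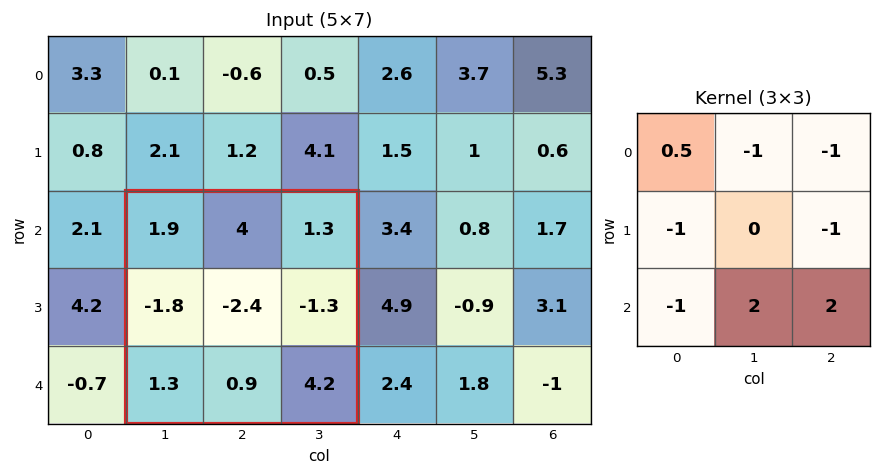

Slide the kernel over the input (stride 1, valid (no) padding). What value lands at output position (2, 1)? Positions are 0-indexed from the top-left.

The receptive field on the input at this output position is [1.9 4 1.3 / -1.8 -2.4 -1.3 / 1.3 0.9 4.2]. Elementwise product with the kernel and sum: 1.9·0.5 + 4·-1 + 1.3·-1 + -1.8·-1 + -1.3·-1 + 1.3·-1 + 0.9·2 + 4.2·2.

7.65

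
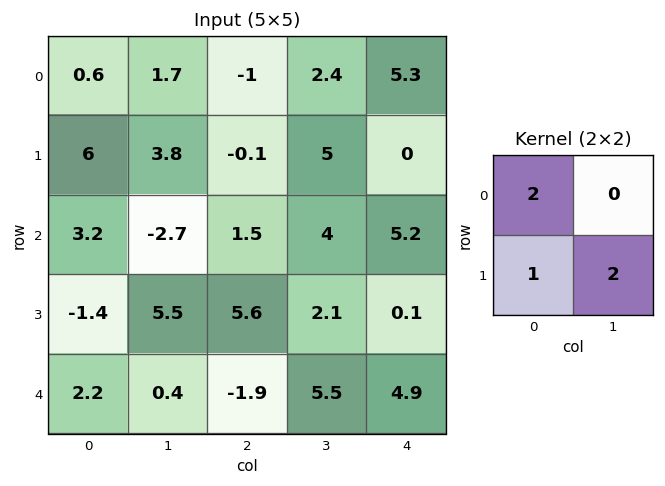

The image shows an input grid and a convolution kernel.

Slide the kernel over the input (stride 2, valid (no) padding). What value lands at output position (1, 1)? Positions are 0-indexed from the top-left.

12.8

The receptive field on the input at this output position is [1.5 4 / 5.6 2.1]. Elementwise product with the kernel and sum: 1.5·2 + 5.6·1 + 2.1·2.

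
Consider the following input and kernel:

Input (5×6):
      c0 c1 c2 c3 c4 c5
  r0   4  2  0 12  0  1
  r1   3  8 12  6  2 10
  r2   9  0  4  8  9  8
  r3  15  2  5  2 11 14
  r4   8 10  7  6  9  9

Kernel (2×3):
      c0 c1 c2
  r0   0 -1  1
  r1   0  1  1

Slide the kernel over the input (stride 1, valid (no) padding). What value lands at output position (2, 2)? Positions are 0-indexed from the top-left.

14

The receptive field on the input at this output position is [4 8 9 / 5 2 11]. Elementwise product with the kernel and sum: 8·-1 + 9·1 + 2·1 + 11·1.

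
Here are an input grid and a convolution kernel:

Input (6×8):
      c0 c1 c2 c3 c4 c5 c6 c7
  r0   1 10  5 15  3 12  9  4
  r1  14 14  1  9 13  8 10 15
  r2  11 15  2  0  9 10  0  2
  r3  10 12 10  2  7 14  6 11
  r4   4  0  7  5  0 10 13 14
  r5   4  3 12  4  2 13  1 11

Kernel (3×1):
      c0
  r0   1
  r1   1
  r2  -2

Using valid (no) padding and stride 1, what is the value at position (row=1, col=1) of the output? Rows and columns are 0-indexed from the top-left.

5

The receptive field on the input at this output position is [14 / 15 / 12]. Elementwise product with the kernel and sum: 14·1 + 15·1 + 12·-2.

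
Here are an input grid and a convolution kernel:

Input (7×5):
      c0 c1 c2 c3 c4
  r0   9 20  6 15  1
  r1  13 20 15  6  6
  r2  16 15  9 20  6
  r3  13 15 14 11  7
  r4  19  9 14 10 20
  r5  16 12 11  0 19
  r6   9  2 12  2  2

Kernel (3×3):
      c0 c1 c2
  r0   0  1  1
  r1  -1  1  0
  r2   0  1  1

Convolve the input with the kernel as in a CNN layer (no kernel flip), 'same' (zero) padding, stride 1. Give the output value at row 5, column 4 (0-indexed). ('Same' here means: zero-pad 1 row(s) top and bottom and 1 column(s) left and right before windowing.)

41

The receptive field on the zero-padded input at this output position is [10 20 0 / 0 19 0 / 2 2 0]. Elementwise product with the kernel and sum: 20·1 + 0·1 + 0·-1 + 19·1 + 2·1 + 0·1.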